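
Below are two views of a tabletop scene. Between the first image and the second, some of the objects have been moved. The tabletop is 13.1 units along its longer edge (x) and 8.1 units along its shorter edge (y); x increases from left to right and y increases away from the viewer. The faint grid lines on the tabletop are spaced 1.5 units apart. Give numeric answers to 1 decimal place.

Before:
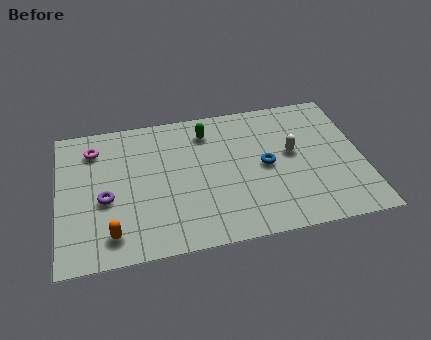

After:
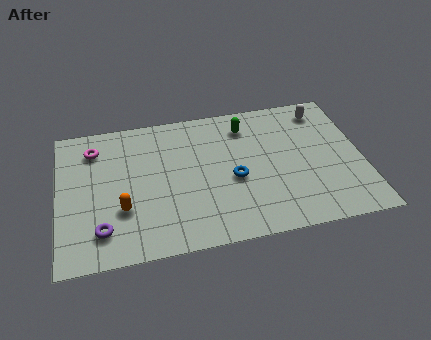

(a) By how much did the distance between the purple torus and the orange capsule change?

-0.7

The distance was about 2.0 in the first image and 1.3 in the second, so they moved 0.7 units closer together.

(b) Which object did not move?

the magenta torus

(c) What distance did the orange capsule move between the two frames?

1.4

The orange capsule was near (2.2, 1.4) before and (2.7, 2.7) after, so it travelled √(0.5² + 1.3²) ≈ 1.4 units.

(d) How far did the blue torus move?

1.5

The blue torus was near (8.9, 4.0) before and (7.5, 3.5) after, so it travelled √(1.4² + 0.5²) ≈ 1.5 units.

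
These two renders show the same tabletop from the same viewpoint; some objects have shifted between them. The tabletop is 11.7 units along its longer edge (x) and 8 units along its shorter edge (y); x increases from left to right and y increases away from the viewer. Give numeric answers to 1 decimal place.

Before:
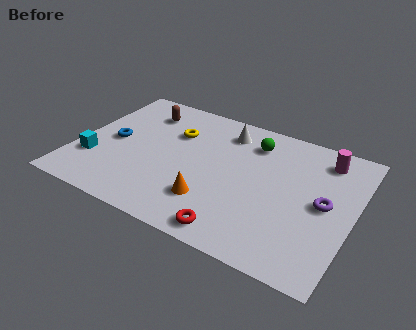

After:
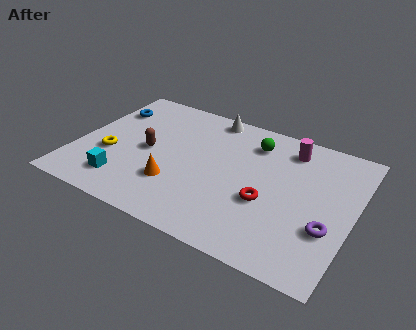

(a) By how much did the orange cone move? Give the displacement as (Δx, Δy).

(-1.6, 0.3)

From the two frames, the orange cone sits at roughly (6.0, 2.1) before and (4.4, 2.4) after.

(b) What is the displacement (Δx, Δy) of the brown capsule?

(0.6, -2.4)

From the two frames, the brown capsule sits at roughly (2.4, 6.3) before and (3.0, 3.9) after.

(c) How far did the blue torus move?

2.1

The blue torus moved from about (1.5, 3.9) to (0.9, 5.9), a distance of √(0.6² + 2.0²) ≈ 2.1.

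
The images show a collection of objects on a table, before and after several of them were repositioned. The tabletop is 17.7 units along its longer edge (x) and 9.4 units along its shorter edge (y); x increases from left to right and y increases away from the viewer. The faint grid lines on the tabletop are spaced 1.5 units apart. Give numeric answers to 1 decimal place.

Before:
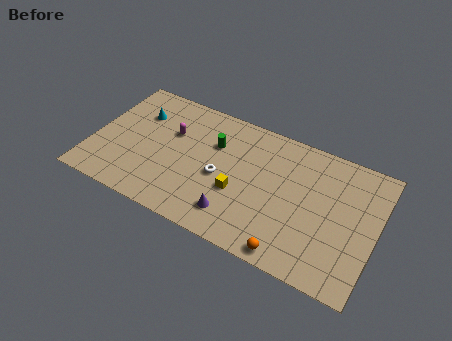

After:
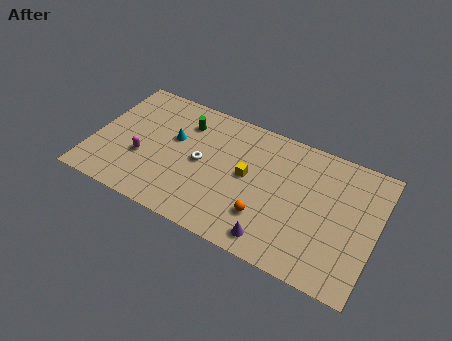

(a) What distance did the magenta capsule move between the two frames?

3.0

The magenta capsule moved from about (4.7, 6.1) to (3.2, 3.5), a distance of √(1.5² + 2.6²) ≈ 3.0.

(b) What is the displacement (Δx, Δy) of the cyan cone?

(2.4, -1.0)

The cyan cone was at about (2.5, 6.7) and moved to about (4.9, 5.7).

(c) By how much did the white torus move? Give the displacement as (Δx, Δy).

(-1.3, 0.5)

The white torus started near (8.1, 4.2) and ended near (6.8, 4.7).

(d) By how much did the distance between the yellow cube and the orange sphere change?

-1.7

They were about 4.5 units apart before and 2.8 after — 1.7 units closer together.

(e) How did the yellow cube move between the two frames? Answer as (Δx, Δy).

(0.4, 1.4)

From the two frames, the yellow cube sits at roughly (9.3, 3.6) before and (9.7, 5.0) after.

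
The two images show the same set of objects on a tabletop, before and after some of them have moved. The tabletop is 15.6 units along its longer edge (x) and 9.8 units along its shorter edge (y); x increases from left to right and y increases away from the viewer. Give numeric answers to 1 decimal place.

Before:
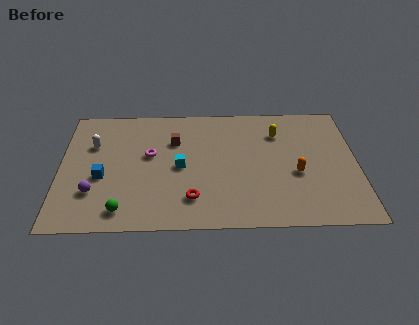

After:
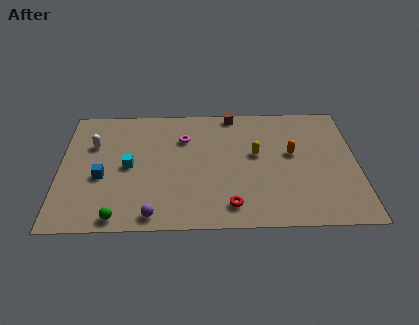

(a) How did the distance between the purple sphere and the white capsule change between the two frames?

+2.6

The distance was about 3.8 in the first image and 6.4 in the second, so they moved 2.6 units further apart.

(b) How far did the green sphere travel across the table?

0.5

The green sphere was near (3.3, 1.4) before and (3.1, 0.9) after, so it travelled √(0.2² + 0.5²) ≈ 0.5 units.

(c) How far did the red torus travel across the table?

2.1

The red torus moved from about (6.9, 2.2) to (8.9, 1.6), a distance of √(2.0² + 0.6²) ≈ 2.1.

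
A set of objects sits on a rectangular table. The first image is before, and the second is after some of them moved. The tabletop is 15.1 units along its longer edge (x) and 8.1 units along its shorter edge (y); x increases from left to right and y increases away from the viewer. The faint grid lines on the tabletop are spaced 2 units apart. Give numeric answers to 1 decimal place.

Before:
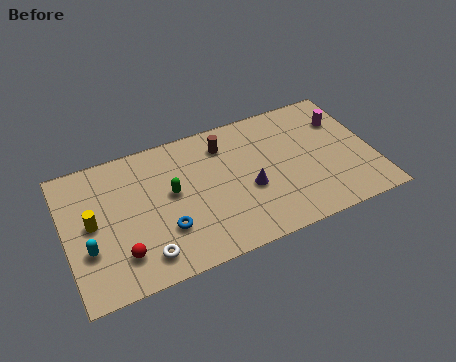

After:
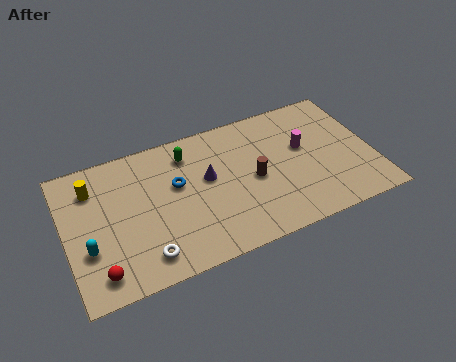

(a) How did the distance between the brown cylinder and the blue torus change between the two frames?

-1.2

Before: roughly 5.1 units apart; after: 3.9. That's 1.2 units closer together.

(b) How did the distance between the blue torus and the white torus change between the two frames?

+2.4

They were about 1.6 units apart before and 4.0 after — 2.4 units further apart.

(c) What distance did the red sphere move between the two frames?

1.3

From (2.5, 1.9) to (1.4, 1.3), the red sphere covered √(1.1² + 0.6²) ≈ 1.3 units.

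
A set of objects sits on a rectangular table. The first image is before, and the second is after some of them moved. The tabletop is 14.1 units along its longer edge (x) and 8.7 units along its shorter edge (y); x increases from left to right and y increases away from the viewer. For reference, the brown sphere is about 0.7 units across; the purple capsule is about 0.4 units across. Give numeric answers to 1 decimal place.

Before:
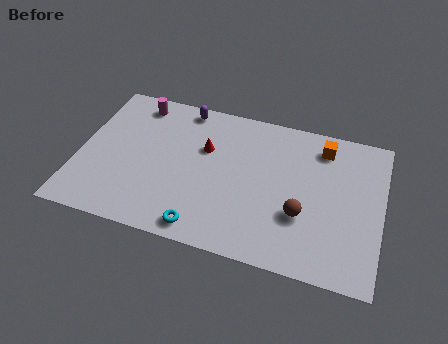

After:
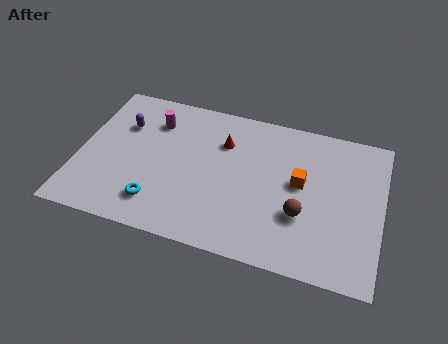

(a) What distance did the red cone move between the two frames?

1.0

From (5.8, 5.6) to (6.6, 6.2), the red cone covered √(0.8² + 0.6²) ≈ 1.0 units.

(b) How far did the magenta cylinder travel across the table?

1.3

The magenta cylinder was near (2.4, 7.5) before and (3.3, 6.6) after, so it travelled √(0.9² + 0.9²) ≈ 1.3 units.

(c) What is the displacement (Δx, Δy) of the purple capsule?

(-2.7, -1.8)

The purple capsule was at about (4.6, 7.8) and moved to about (1.9, 6.0).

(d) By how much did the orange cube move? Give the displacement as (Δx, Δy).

(-0.9, -2.4)

The orange cube was at about (11.2, 7.2) and moved to about (10.3, 4.8).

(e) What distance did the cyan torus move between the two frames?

2.3

The cyan torus moved from about (6.1, 1.0) to (3.9, 1.8), a distance of √(2.2² + 0.8²) ≈ 2.3.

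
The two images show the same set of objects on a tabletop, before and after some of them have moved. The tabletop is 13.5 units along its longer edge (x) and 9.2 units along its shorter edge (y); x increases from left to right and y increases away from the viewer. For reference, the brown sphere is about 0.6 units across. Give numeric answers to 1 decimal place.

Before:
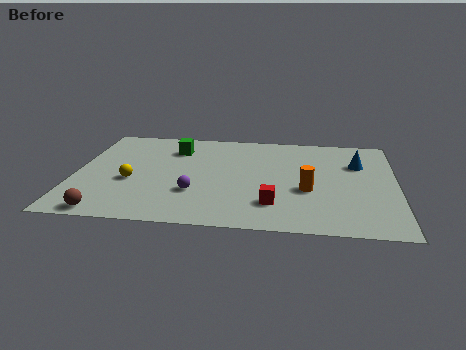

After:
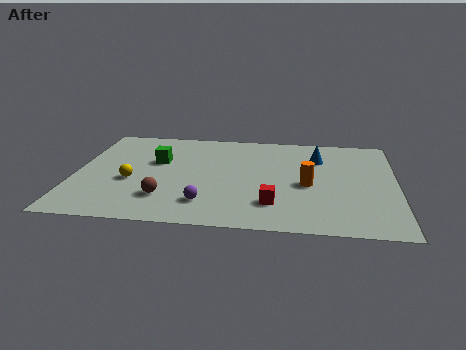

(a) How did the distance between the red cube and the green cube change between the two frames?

-0.3

Before: roughly 6.4 units apart; after: 6.1. That's 0.3 units closer together.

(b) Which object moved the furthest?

the brown sphere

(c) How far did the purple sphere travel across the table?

1.0

The purple sphere was near (5.1, 2.9) before and (5.6, 2.0) after, so it travelled √(0.5² + 0.9²) ≈ 1.0 units.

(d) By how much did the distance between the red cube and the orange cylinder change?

+0.4

The distance was about 2.0 in the first image and 2.4 in the second, so they moved 0.4 units further apart.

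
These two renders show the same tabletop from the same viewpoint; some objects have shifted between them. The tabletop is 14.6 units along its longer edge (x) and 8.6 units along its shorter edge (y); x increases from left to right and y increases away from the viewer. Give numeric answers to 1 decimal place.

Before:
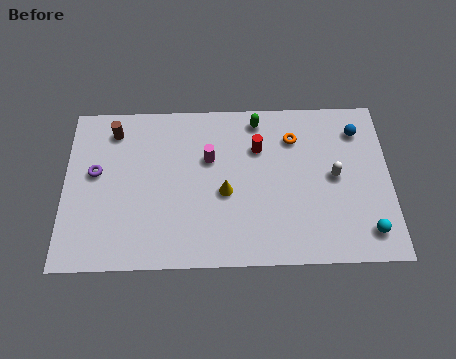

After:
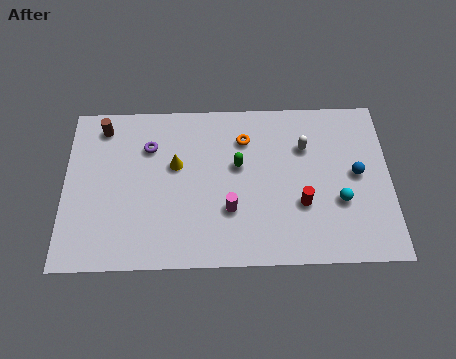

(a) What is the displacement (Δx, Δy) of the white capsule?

(-1.3, 1.6)

From the two frames, the white capsule sits at roughly (12.1, 4.4) before and (10.8, 6.0) after.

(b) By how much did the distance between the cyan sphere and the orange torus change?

-0.5

Before: roughly 5.9 units apart; after: 5.4. That's 0.5 units closer together.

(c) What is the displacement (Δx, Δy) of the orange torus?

(-2.2, 0.0)

From the two frames, the orange torus sits at roughly (10.3, 6.5) before and (8.1, 6.5) after.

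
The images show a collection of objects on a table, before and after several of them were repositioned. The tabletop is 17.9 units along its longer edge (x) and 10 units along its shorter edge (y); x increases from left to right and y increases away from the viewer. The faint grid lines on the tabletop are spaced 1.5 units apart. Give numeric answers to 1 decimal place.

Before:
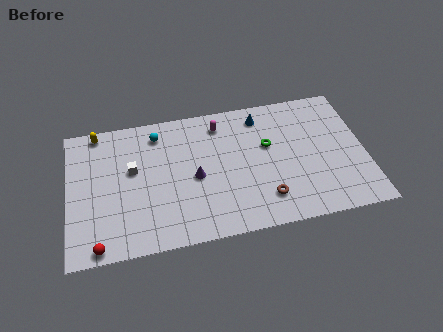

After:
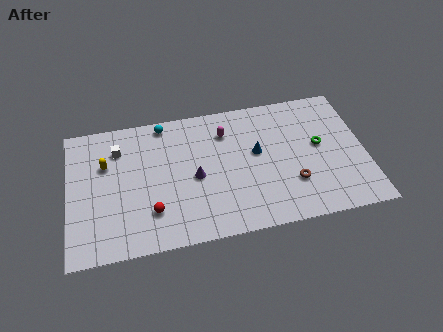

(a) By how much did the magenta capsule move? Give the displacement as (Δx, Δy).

(0.3, -0.7)

From the two frames, the magenta capsule sits at roughly (9.3, 8.3) before and (9.6, 7.6) after.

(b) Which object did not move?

the purple cone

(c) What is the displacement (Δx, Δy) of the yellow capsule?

(0.4, -2.5)

From the two frames, the yellow capsule sits at roughly (1.9, 9.1) before and (2.3, 6.6) after.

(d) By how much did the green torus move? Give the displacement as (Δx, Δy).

(3.1, -0.6)

The green torus was at about (12.1, 6.1) and moved to about (15.2, 5.5).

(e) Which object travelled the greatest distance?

the red sphere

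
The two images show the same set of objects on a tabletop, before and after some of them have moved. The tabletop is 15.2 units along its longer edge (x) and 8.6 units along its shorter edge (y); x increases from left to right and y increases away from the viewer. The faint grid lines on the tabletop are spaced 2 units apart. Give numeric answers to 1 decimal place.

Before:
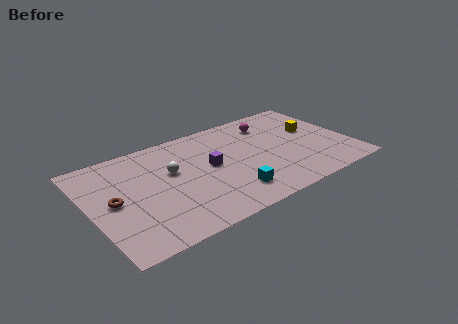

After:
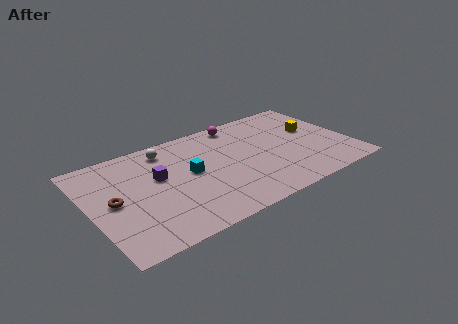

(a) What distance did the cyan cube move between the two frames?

3.4

The cyan cube was near (7.7, 1.8) before and (5.8, 4.6) after, so it travelled √(1.9² + 2.8²) ≈ 3.4 units.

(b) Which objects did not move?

the brown torus and the yellow cube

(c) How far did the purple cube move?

3.0

From (7.0, 4.6) to (4.0, 5.1), the purple cube covered √(3.0² + 0.5²) ≈ 3.0 units.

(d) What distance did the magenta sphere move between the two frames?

2.0

The magenta sphere was near (11.0, 6.8) before and (9.2, 7.6) after, so it travelled √(1.8² + 0.8²) ≈ 2.0 units.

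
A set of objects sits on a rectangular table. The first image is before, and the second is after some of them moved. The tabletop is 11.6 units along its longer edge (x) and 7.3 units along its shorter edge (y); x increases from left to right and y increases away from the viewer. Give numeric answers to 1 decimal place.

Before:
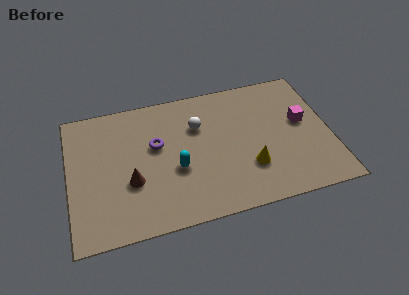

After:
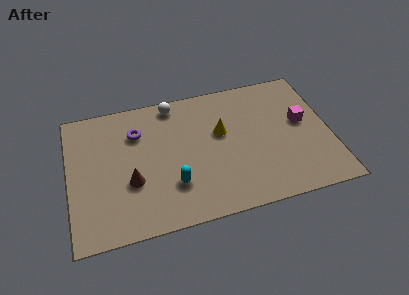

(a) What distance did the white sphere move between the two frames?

1.8

From (5.8, 5.0) to (4.8, 6.5), the white sphere covered √(1.0² + 1.5²) ≈ 1.8 units.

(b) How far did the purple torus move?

1.2

From (3.9, 4.4) to (3.1, 5.3), the purple torus covered √(0.8² + 0.9²) ≈ 1.2 units.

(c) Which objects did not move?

the magenta cube and the brown cone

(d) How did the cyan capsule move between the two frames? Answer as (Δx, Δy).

(-0.2, -0.8)

From the two frames, the cyan capsule sits at roughly (4.7, 2.9) before and (4.5, 2.1) after.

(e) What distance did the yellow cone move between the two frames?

2.5

The yellow cone was near (7.9, 2.2) before and (6.8, 4.4) after, so it travelled √(1.1² + 2.2²) ≈ 2.5 units.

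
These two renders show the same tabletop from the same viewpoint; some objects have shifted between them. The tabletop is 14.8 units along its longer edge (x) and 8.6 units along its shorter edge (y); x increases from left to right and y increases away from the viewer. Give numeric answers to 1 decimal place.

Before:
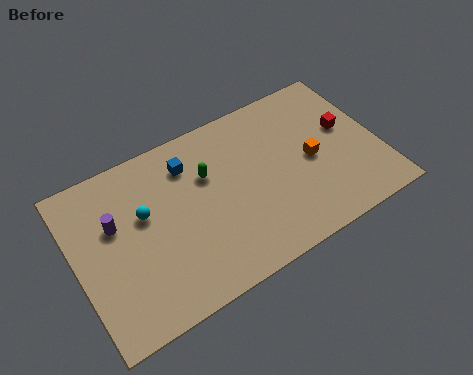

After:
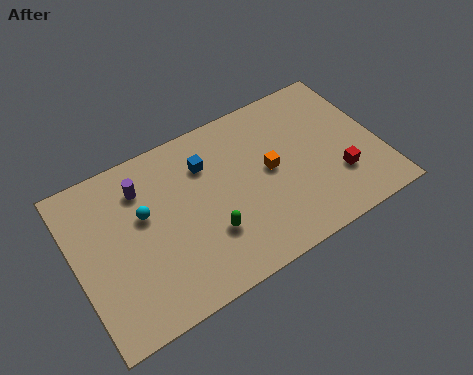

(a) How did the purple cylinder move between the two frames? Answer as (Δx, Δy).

(1.5, 1.2)

The purple cylinder was at about (2.0, 5.4) and moved to about (3.5, 6.6).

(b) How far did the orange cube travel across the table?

2.0

The orange cube moved from about (11.5, 4.1) to (9.5, 4.5), a distance of √(2.0² + 0.4²) ≈ 2.0.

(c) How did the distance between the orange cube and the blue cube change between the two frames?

-2.9

Before: roughly 6.3 units apart; after: 3.4. That's 2.9 units closer together.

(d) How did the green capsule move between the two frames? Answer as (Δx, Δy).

(-0.4, -3.0)

From the two frames, the green capsule sits at roughly (6.6, 5.7) before and (6.2, 2.7) after.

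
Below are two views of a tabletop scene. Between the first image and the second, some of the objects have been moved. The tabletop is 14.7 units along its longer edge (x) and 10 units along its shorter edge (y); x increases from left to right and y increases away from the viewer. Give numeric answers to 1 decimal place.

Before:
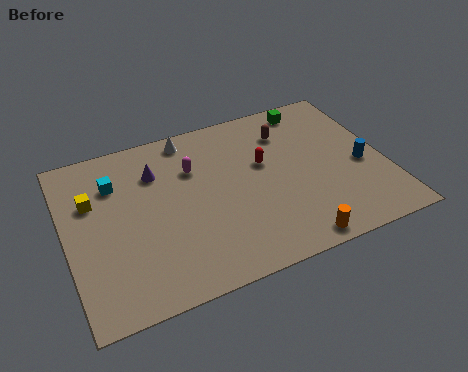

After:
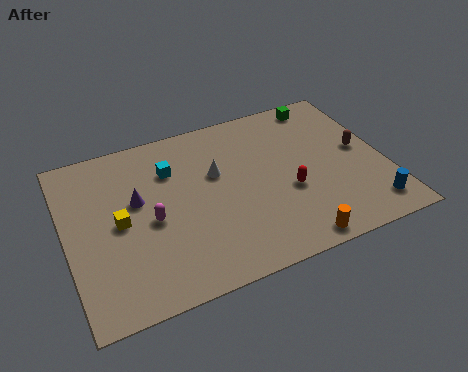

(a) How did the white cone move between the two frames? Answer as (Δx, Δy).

(1.0, -2.7)

The white cone was at about (6.0, 8.9) and moved to about (7.0, 6.2).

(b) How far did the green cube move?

0.6

From (11.8, 8.8) to (12.4, 8.9), the green cube covered √(0.6² + 0.1²) ≈ 0.6 units.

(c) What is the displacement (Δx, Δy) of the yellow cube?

(1.1, -1.7)

The yellow cube started near (1.3, 6.6) and ended near (2.4, 4.9).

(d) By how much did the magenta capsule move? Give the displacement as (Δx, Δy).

(-2.2, -2.4)

From the two frames, the magenta capsule sits at roughly (6.0, 6.9) before and (3.8, 4.5) after.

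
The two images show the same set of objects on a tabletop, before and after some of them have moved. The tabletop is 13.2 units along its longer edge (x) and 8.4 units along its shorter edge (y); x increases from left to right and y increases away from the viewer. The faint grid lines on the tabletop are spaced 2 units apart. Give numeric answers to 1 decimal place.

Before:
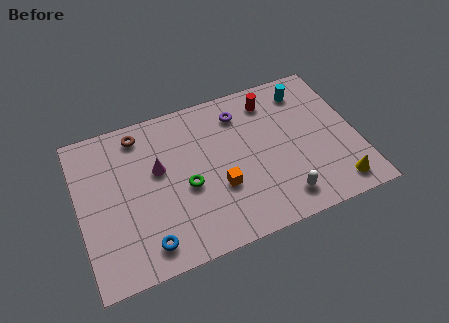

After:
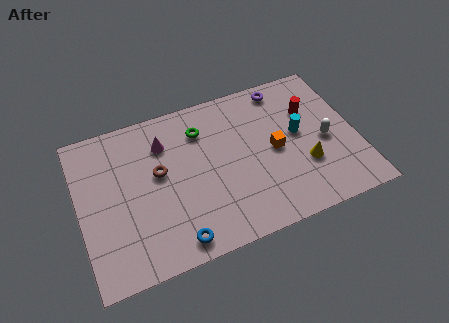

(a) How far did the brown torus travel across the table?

2.5

The brown torus moved from about (3.1, 7.2) to (3.8, 4.8), a distance of √(0.7² + 2.4²) ≈ 2.5.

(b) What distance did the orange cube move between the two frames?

3.0

The orange cube was near (6.5, 3.0) before and (9.3, 4.1) after, so it travelled √(2.8² + 1.1²) ≈ 3.0 units.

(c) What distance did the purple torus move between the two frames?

2.3

The purple torus was near (7.9, 6.7) before and (10.1, 7.4) after, so it travelled √(2.2² + 0.7²) ≈ 2.3 units.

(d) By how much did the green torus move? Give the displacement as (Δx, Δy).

(1.0, 2.8)

The green torus started near (5.0, 3.6) and ended near (6.0, 6.4).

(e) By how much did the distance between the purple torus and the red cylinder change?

+0.5

Before: roughly 1.5 units apart; after: 2.0. That's 0.5 units further apart.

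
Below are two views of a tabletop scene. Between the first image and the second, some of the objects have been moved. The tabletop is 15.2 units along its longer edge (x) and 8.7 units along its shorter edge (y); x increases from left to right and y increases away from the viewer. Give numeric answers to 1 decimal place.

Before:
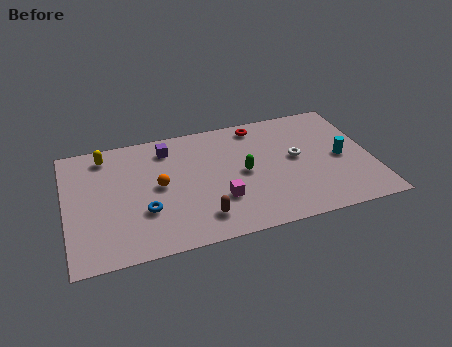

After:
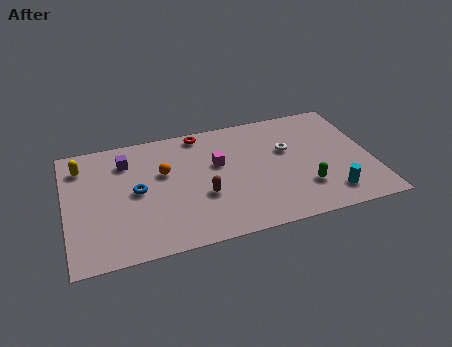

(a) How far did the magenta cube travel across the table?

2.6

The magenta cube moved from about (7.5, 2.7) to (7.6, 5.3), a distance of √(0.1² + 2.6²) ≈ 2.6.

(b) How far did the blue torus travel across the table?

1.5

From (3.8, 2.9) to (3.5, 4.4), the blue torus covered √(0.3² + 1.5²) ≈ 1.5 units.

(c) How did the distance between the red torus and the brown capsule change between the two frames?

-2.2

Before: roughly 6.8 units apart; after: 4.6. That's 2.2 units closer together.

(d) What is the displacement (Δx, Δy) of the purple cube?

(-2.1, -0.4)

From the two frames, the purple cube sits at roughly (5.2, 7.1) before and (3.1, 6.7) after.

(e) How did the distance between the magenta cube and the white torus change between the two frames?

-1.0

The distance was about 4.5 in the first image and 3.5 in the second, so they moved 1.0 units closer together.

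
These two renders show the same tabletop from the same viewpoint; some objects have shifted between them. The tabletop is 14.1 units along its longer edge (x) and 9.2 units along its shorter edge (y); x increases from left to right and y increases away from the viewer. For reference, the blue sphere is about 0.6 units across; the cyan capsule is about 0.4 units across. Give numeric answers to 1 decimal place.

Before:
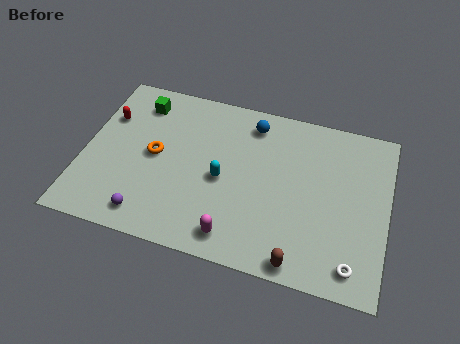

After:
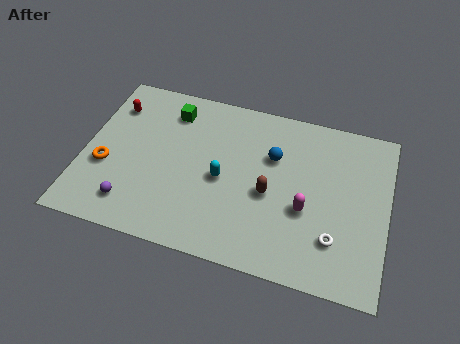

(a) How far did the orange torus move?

2.5

From (3.3, 4.7) to (1.1, 3.5), the orange torus covered √(2.2² + 1.2²) ≈ 2.5 units.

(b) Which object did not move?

the cyan capsule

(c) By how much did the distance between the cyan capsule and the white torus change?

-1.2

Before: roughly 6.8 units apart; after: 5.6. That's 1.2 units closer together.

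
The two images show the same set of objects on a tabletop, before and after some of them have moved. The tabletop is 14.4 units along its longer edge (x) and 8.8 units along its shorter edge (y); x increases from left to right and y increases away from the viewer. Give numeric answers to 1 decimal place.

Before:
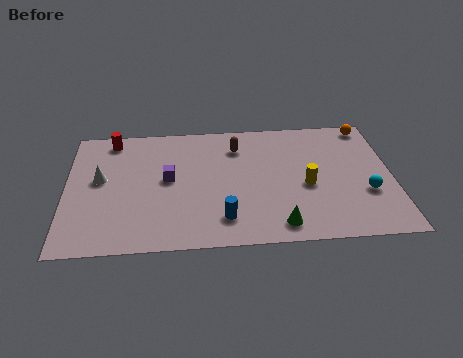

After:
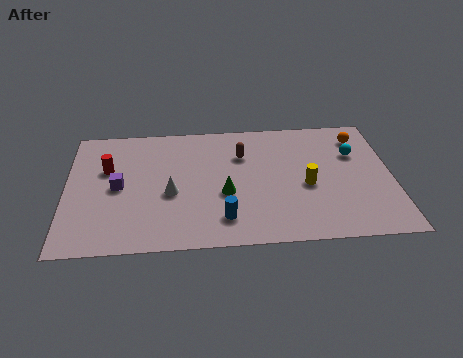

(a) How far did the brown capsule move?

0.6

The brown capsule moved from about (7.6, 6.8) to (7.8, 6.2), a distance of √(0.2² + 0.6²) ≈ 0.6.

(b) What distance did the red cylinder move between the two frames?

2.1

From (2.0, 7.7) to (1.8, 5.6), the red cylinder covered √(0.2² + 2.1²) ≈ 2.1 units.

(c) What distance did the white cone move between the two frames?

3.3

The white cone was near (1.5, 4.9) before and (4.6, 3.7) after, so it travelled √(3.1² + 1.2²) ≈ 3.3 units.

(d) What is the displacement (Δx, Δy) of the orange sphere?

(-0.4, -0.8)

From the two frames, the orange sphere sits at roughly (13.5, 7.9) before and (13.1, 7.1) after.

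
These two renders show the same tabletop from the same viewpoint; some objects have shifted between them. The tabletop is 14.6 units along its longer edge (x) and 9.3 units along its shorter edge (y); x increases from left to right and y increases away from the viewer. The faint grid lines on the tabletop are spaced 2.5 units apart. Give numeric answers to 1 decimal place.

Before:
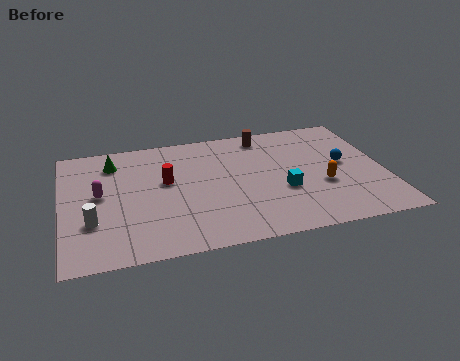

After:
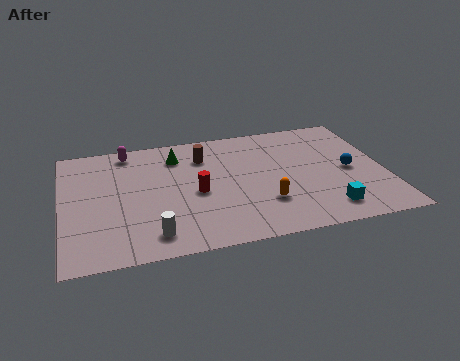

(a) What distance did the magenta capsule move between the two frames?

3.5

The magenta capsule was near (1.7, 5.0) before and (3.1, 8.2) after, so it travelled √(1.4² + 3.2²) ≈ 3.5 units.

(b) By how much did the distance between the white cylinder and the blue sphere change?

-2.1

They were about 11.7 units apart before and 9.6 after — 2.1 units closer together.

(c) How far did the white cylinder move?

3.0

The white cylinder was near (1.3, 3.0) before and (3.9, 1.5) after, so it travelled √(2.6² + 1.5²) ≈ 3.0 units.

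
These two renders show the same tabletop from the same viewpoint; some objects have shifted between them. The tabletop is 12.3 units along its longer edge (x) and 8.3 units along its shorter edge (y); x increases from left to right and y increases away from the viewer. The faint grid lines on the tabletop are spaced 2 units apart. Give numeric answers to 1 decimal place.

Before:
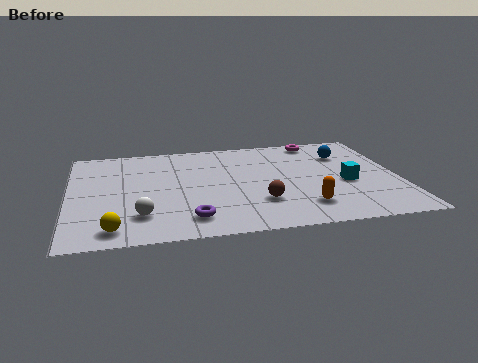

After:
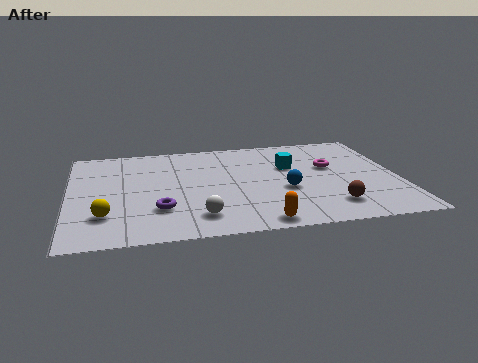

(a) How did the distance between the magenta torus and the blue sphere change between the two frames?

+0.8

The distance was about 1.7 in the first image and 2.5 in the second, so they moved 0.8 units further apart.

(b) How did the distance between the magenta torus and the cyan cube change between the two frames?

-2.5

Before: roughly 4.0 units apart; after: 1.5. That's 2.5 units closer together.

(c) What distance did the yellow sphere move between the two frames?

1.1

From (1.6, 1.1) to (1.3, 2.2), the yellow sphere covered √(0.3² + 1.1²) ≈ 1.1 units.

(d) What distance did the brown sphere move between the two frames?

2.7

The brown sphere was near (7.0, 2.4) before and (9.6, 1.7) after, so it travelled √(2.6² + 0.7²) ≈ 2.7 units.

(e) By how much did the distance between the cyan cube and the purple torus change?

-0.4

The distance was about 6.2 in the first image and 5.8 in the second, so they moved 0.4 units closer together.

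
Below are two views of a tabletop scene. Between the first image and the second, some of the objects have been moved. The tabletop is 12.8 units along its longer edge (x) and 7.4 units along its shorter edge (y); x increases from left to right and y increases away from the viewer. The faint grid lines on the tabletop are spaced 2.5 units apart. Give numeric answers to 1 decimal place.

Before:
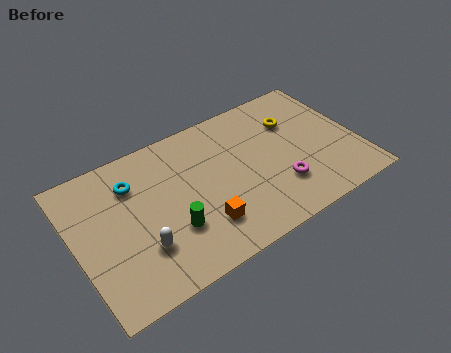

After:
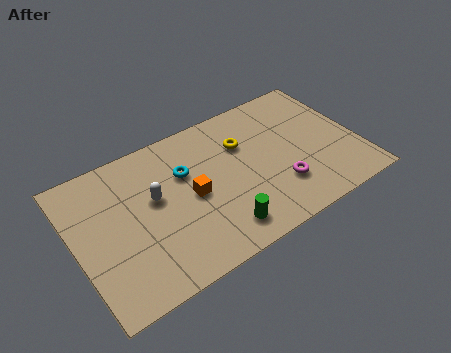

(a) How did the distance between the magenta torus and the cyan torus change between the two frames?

-2.3

The distance was about 7.1 in the first image and 4.8 in the second, so they moved 2.3 units closer together.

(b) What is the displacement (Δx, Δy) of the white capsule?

(0.9, 2.1)

The white capsule was at about (2.7, 2.2) and moved to about (3.6, 4.3).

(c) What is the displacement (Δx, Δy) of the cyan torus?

(2.3, -0.6)

The cyan torus was at about (2.8, 5.5) and moved to about (5.1, 4.9).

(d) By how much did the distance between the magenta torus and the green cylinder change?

-1.9

They were about 4.9 units apart before and 3.0 after — 1.9 units closer together.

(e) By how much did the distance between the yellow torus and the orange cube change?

-2.8

Before: roughly 5.8 units apart; after: 3.0. That's 2.8 units closer together.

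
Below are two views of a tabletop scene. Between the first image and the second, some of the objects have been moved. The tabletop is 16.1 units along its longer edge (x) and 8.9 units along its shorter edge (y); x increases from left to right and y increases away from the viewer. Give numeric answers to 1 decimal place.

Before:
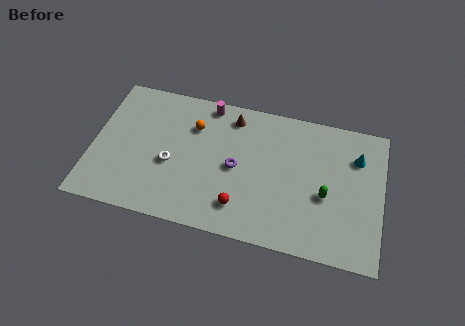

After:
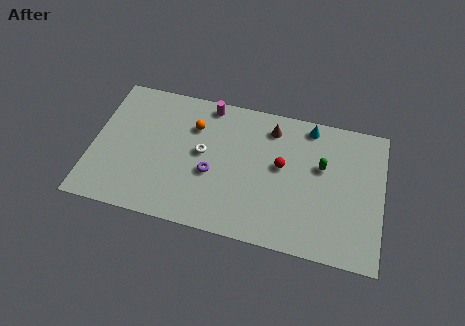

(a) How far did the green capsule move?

1.8

From (13.0, 3.7) to (12.7, 5.5), the green capsule covered √(0.3² + 1.8²) ≈ 1.8 units.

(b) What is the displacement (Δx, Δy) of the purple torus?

(-1.3, -0.7)

The purple torus was at about (8.0, 4.3) and moved to about (6.7, 3.6).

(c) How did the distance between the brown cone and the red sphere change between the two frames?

-3.3

The distance was about 5.7 in the first image and 2.4 in the second, so they moved 3.3 units closer together.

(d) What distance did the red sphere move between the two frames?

3.7

The red sphere was near (8.4, 1.9) before and (10.5, 5.0) after, so it travelled √(2.1² + 3.1²) ≈ 3.7 units.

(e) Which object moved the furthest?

the red sphere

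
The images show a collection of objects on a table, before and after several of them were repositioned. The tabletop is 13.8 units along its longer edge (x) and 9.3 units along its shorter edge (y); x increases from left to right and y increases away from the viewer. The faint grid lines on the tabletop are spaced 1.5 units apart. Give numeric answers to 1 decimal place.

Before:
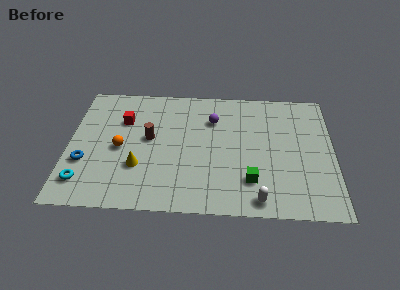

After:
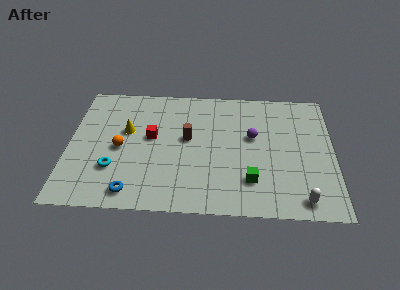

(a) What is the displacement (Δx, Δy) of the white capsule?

(2.2, 0.1)

The white capsule started near (9.9, 1.0) and ended near (12.1, 1.1).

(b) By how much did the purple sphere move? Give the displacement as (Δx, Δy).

(2.1, -1.2)

From the two frames, the purple sphere sits at roughly (7.5, 6.7) before and (9.6, 5.5) after.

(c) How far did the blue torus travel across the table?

3.2

The blue torus moved from about (0.9, 3.2) to (3.4, 1.2), a distance of √(2.5² + 2.0²) ≈ 3.2.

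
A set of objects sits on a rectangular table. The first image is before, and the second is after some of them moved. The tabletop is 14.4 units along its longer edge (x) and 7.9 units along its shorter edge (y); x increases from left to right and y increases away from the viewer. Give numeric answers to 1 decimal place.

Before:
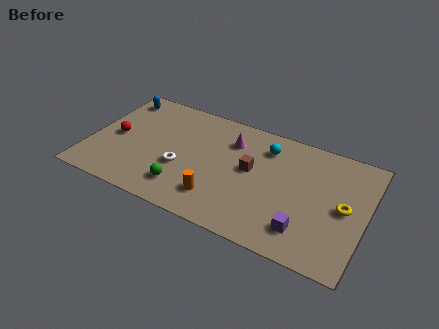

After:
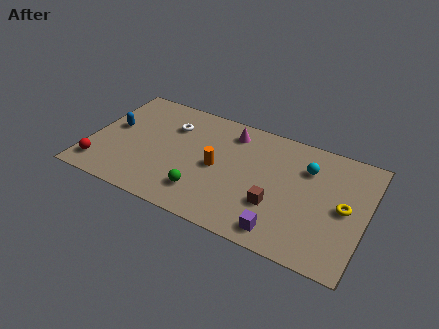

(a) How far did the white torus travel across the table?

2.8

From (4.9, 3.0) to (4.0, 5.7), the white torus covered √(0.9² + 2.7²) ≈ 2.8 units.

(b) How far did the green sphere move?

1.0

The green sphere was near (5.2, 1.7) before and (6.2, 1.8) after, so it travelled √(1.0² + 0.1²) ≈ 1.0 units.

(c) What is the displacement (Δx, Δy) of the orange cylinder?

(-0.3, 2.0)

The orange cylinder started near (7.0, 1.8) and ended near (6.7, 3.8).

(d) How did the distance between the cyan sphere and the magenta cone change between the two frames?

+2.4

They were about 1.8 units apart before and 4.2 after — 2.4 units further apart.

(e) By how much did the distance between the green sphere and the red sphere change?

+1.0

They were about 4.4 units apart before and 5.4 after — 1.0 units further apart.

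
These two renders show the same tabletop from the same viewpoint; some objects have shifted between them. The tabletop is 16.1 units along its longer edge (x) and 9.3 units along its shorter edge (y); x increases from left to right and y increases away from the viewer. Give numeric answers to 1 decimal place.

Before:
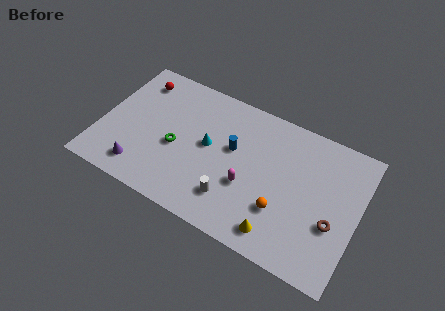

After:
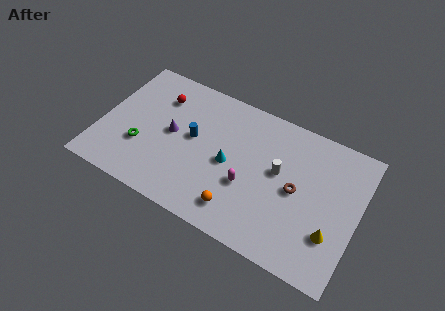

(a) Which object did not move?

the magenta capsule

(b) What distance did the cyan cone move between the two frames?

1.5

The cyan cone was near (6.7, 5.0) before and (8.1, 4.4) after, so it travelled √(1.4² + 0.6²) ≈ 1.5 units.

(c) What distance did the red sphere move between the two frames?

1.6

The red sphere moved from about (1.8, 7.6) to (3.3, 7.0), a distance of √(1.5² + 0.6²) ≈ 1.6.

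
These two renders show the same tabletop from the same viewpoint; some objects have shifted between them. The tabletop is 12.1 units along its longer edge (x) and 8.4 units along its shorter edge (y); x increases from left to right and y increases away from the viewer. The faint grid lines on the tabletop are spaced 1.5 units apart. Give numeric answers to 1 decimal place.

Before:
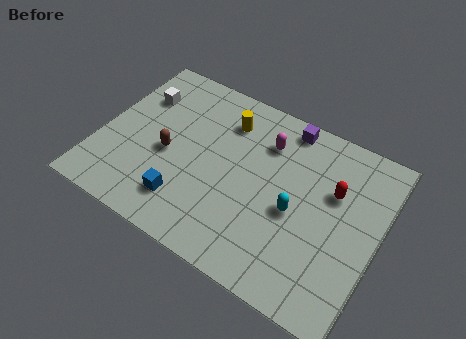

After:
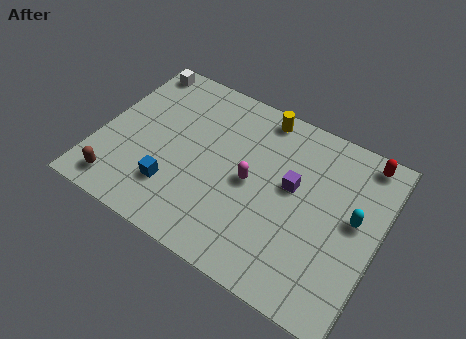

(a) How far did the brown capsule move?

3.0

The brown capsule was near (3.0, 3.7) before and (1.3, 1.2) after, so it travelled √(1.7² + 2.5²) ≈ 3.0 units.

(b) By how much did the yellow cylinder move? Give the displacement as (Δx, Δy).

(1.4, 1.0)

The yellow cylinder started near (5.1, 6.5) and ended near (6.5, 7.5).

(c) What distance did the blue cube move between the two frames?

0.7

The blue cube was near (4.1, 1.8) before and (3.5, 2.2) after, so it travelled √(0.6² + 0.4²) ≈ 0.7 units.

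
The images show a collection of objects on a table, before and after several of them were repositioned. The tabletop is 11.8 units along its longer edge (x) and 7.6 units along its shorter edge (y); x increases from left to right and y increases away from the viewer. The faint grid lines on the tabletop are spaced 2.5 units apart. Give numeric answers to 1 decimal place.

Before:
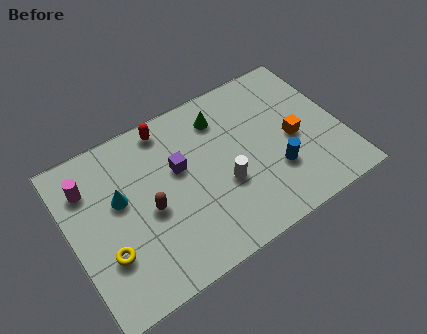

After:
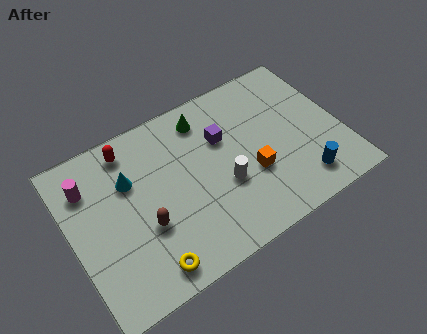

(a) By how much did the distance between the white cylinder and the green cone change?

+0.3

They were about 3.1 units apart before and 3.4 after — 0.3 units further apart.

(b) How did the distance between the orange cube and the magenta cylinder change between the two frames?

-1.7

Before: roughly 9.0 units apart; after: 7.3. That's 1.7 units closer together.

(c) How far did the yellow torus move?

2.1

From (1.3, 2.4) to (2.8, 1.0), the yellow torus covered √(1.5² + 1.4²) ≈ 2.1 units.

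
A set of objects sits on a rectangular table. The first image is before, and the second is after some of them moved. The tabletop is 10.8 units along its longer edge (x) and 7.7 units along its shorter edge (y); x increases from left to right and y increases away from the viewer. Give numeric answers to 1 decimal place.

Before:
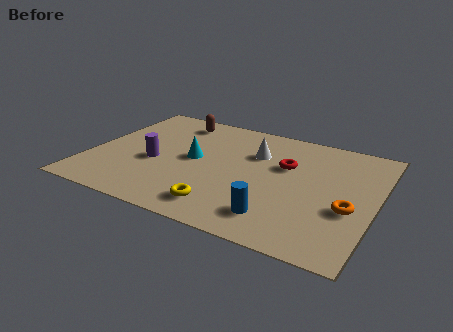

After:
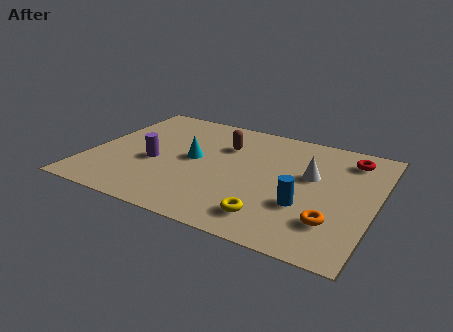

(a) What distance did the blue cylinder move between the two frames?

1.4

The blue cylinder was near (7.4, 1.5) before and (8.3, 2.6) after, so it travelled √(0.9² + 1.1²) ≈ 1.4 units.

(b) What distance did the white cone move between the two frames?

2.3

The white cone was near (6.1, 5.3) before and (8.3, 4.6) after, so it travelled √(2.2² + 0.7²) ≈ 2.3 units.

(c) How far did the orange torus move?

1.1

From (9.9, 3.0) to (9.4, 2.0), the orange torus covered √(0.5² + 1.0²) ≈ 1.1 units.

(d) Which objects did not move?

the cyan cone and the purple cylinder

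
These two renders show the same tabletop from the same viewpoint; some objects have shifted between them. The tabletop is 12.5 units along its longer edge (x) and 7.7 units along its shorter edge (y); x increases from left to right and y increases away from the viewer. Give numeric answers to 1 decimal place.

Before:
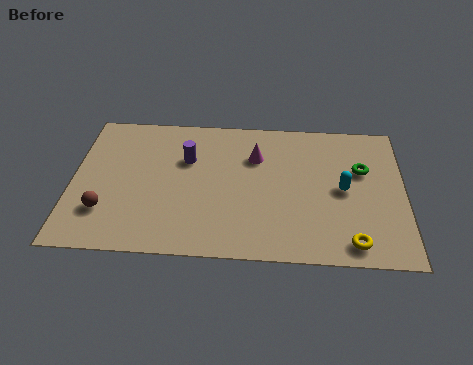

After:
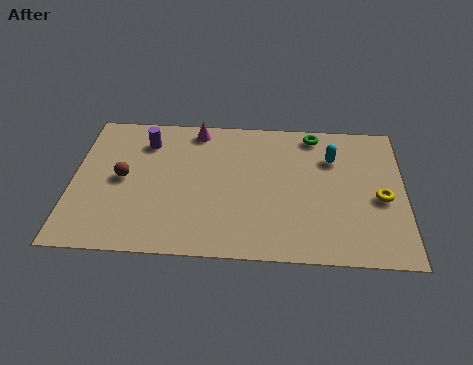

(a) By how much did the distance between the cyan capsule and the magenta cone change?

+1.7

Before: roughly 3.7 units apart; after: 5.4. That's 1.7 units further apart.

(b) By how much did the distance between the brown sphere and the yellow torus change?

+0.4

Before: roughly 9.3 units apart; after: 9.7. That's 0.4 units further apart.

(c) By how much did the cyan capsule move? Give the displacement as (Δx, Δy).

(-0.4, 1.7)

The cyan capsule started near (10.2, 3.8) and ended near (9.8, 5.5).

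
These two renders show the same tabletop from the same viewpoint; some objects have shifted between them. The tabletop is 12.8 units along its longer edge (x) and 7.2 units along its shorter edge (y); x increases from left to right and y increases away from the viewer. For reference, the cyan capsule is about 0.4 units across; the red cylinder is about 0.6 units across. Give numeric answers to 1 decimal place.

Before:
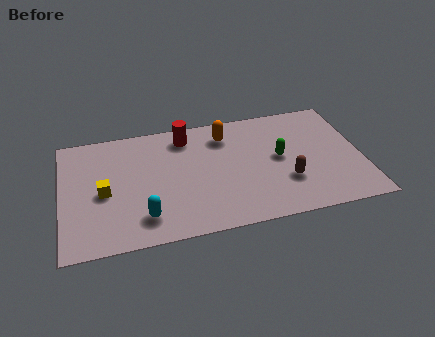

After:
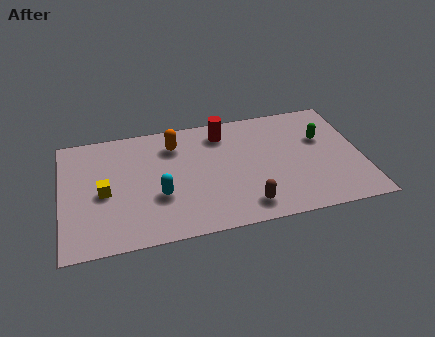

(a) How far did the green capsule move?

2.1

The green capsule was near (9.3, 3.8) before and (11.2, 4.6) after, so it travelled √(1.9² + 0.8²) ≈ 2.1 units.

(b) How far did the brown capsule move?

2.1

The brown capsule was near (9.5, 2.3) before and (7.7, 1.2) after, so it travelled √(1.8² + 1.1²) ≈ 2.1 units.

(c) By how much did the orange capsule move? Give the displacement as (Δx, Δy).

(-2.2, -0.1)

From the two frames, the orange capsule sits at roughly (7.1, 5.7) before and (4.9, 5.6) after.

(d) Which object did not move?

the yellow cube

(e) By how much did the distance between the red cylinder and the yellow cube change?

+1.3

The distance was about 4.5 in the first image and 5.8 in the second, so they moved 1.3 units further apart.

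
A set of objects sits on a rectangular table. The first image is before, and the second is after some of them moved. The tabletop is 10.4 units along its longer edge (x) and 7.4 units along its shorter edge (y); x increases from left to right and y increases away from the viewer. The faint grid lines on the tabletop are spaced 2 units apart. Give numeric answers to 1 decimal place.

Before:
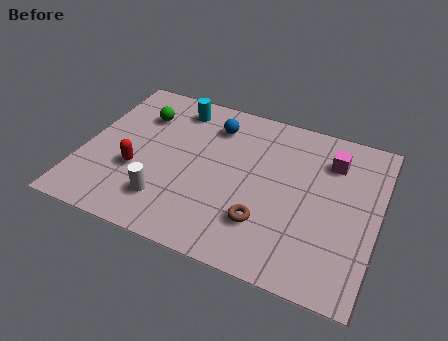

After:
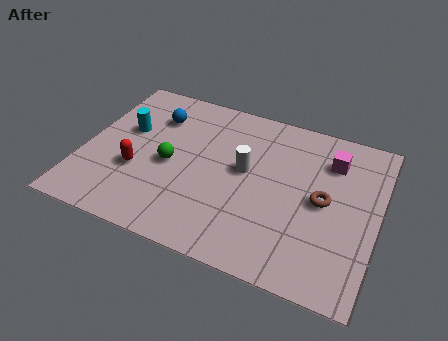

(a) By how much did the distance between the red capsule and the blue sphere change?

-1.1

The distance was about 3.9 in the first image and 2.8 in the second, so they moved 1.1 units closer together.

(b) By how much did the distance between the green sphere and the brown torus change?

-0.5

Before: roughly 5.9 units apart; after: 5.4. That's 0.5 units closer together.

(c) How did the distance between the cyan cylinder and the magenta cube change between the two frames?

+1.7

They were about 5.6 units apart before and 7.3 after — 1.7 units further apart.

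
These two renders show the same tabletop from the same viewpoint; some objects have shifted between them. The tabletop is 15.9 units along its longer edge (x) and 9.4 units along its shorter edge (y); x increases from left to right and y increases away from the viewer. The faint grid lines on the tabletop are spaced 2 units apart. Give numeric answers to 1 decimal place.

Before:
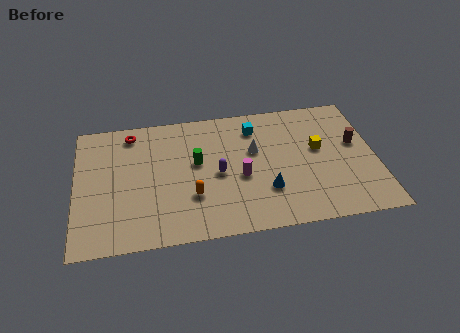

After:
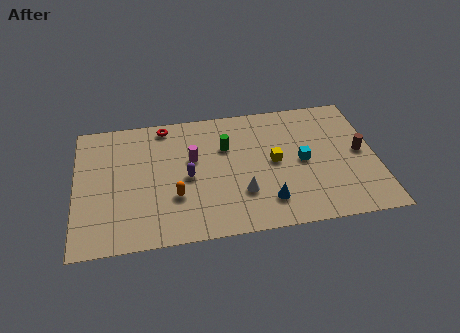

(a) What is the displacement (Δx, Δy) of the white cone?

(-0.8, -3.0)

The white cone started near (9.5, 5.8) and ended near (8.7, 2.8).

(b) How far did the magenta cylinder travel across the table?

3.0

The magenta cylinder was near (8.7, 4.0) before and (6.2, 5.7) after, so it travelled √(2.5² + 1.7²) ≈ 3.0 units.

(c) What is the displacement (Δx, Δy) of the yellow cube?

(-2.4, -0.6)

The yellow cube was at about (12.9, 5.4) and moved to about (10.5, 4.8).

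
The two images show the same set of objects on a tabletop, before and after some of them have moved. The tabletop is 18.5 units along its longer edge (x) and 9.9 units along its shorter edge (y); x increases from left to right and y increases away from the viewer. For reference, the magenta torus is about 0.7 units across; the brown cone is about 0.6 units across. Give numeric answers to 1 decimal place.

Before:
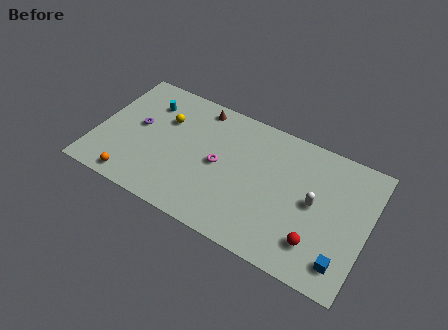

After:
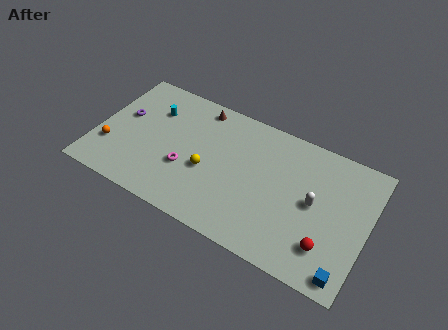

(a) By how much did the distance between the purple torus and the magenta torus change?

-0.5

The distance was about 5.7 in the first image and 5.2 in the second, so they moved 0.5 units closer together.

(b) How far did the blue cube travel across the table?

0.8

The blue cube moved from about (17.2, 1.8) to (17.5, 1.1), a distance of √(0.3² + 0.7²) ≈ 0.8.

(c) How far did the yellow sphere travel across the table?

4.2

The yellow sphere moved from about (4.4, 6.7) to (7.7, 4.1), a distance of √(3.3² + 2.6²) ≈ 4.2.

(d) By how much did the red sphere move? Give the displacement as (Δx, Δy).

(0.7, 0.1)

The red sphere was at about (15.4, 2.3) and moved to about (16.1, 2.4).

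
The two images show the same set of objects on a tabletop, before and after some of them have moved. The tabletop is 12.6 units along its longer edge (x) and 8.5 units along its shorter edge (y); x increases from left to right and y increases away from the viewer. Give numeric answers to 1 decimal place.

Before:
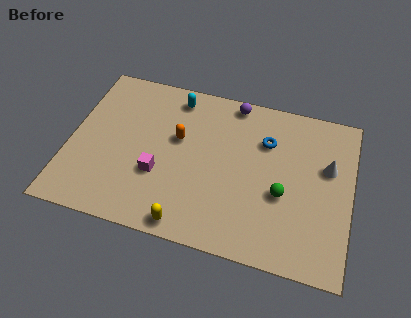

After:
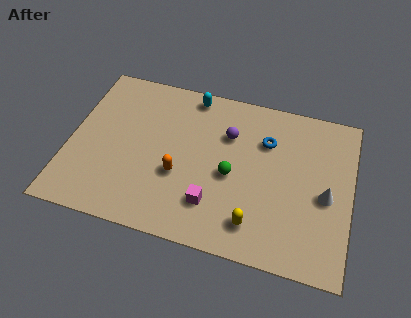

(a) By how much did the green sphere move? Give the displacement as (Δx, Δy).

(-2.3, 0.4)

The green sphere was at about (9.6, 3.4) and moved to about (7.3, 3.8).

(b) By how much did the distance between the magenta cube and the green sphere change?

-3.7

The distance was about 5.5 in the first image and 1.8 in the second, so they moved 3.7 units closer together.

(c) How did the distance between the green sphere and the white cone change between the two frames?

+1.5

Before: roughly 2.7 units apart; after: 4.2. That's 1.5 units further apart.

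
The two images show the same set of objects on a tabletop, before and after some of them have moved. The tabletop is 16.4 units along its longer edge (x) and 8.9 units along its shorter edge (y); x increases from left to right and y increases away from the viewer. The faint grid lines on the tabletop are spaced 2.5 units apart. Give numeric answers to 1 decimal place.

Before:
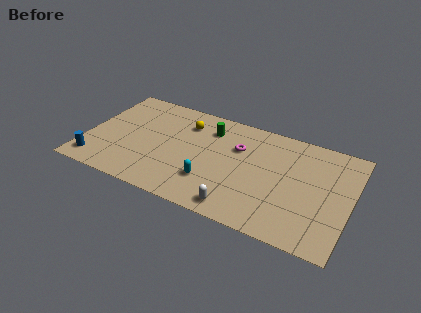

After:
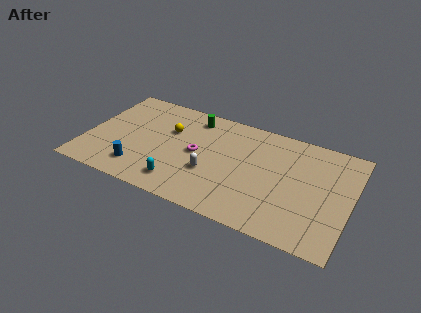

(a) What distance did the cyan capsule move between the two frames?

2.0

The cyan capsule moved from about (8.0, 2.5) to (6.2, 1.6), a distance of √(1.8² + 0.9²) ≈ 2.0.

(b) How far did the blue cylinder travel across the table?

2.7

From (0.9, 1.4) to (3.6, 1.8), the blue cylinder covered √(2.7² + 0.4²) ≈ 2.7 units.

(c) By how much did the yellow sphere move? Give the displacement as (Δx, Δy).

(-0.9, -1.0)

The yellow sphere was at about (5.9, 6.8) and moved to about (5.0, 5.8).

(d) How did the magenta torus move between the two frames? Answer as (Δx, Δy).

(-2.4, -1.5)

The magenta torus started near (9.3, 6.0) and ended near (6.9, 4.5).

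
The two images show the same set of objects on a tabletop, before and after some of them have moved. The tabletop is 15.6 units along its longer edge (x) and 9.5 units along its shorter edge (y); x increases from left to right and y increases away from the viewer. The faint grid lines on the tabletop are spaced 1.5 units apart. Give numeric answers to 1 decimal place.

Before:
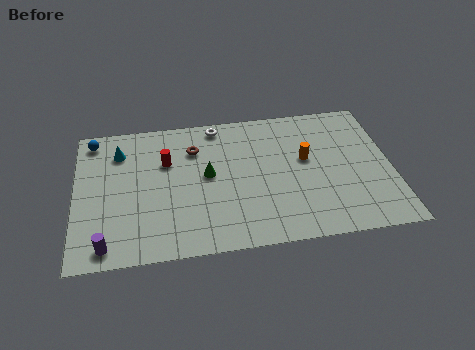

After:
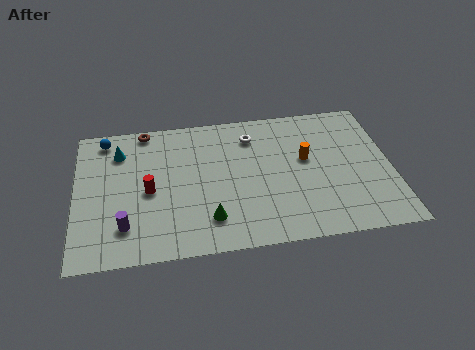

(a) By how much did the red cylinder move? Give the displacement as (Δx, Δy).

(-0.9, -1.9)

The red cylinder started near (4.5, 6.3) and ended near (3.6, 4.4).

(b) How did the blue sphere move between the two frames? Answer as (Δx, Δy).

(0.6, 0.0)

The blue sphere started near (0.9, 8.3) and ended near (1.5, 8.3).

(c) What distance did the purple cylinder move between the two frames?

1.4

The purple cylinder was near (1.5, 1.1) before and (2.4, 2.2) after, so it travelled √(0.9² + 1.1²) ≈ 1.4 units.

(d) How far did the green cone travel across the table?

3.0

The green cone moved from about (6.5, 5.1) to (6.5, 2.1), a distance of √(0.0² + 3.0²) ≈ 3.0.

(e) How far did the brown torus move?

2.9

The brown torus moved from about (5.9, 7.0) to (3.5, 8.7), a distance of √(2.4² + 1.7²) ≈ 2.9.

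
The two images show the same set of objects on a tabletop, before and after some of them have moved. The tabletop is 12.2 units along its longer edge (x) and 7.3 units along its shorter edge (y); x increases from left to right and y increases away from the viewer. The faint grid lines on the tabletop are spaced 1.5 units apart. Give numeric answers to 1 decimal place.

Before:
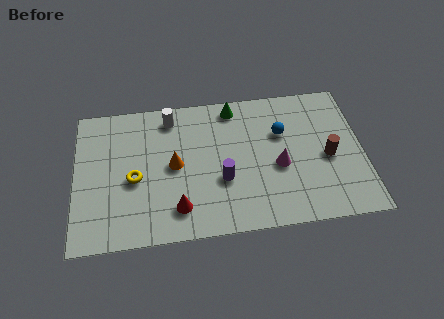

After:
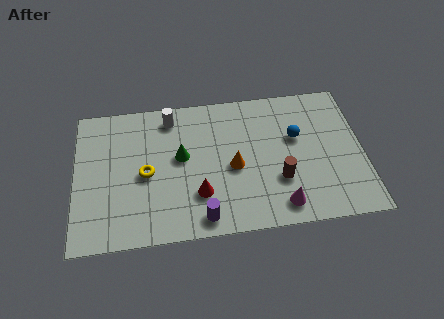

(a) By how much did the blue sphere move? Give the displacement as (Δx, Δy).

(0.6, -0.3)

The blue sphere was at about (8.8, 4.8) and moved to about (9.4, 4.5).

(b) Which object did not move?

the white cylinder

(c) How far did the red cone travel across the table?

1.1

The red cone moved from about (4.3, 1.5) to (5.2, 2.1), a distance of √(0.9² + 0.6²) ≈ 1.1.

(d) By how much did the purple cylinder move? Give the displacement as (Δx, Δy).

(-0.9, -1.8)

From the two frames, the purple cylinder sits at roughly (6.2, 2.7) before and (5.3, 0.9) after.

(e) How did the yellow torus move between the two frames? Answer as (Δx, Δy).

(0.5, 0.2)

From the two frames, the yellow torus sits at roughly (2.5, 3.2) before and (3.0, 3.4) after.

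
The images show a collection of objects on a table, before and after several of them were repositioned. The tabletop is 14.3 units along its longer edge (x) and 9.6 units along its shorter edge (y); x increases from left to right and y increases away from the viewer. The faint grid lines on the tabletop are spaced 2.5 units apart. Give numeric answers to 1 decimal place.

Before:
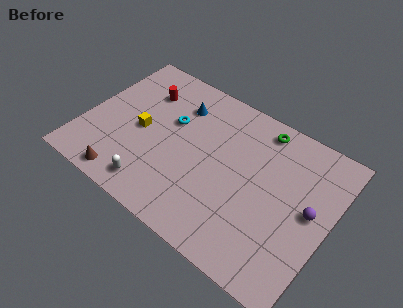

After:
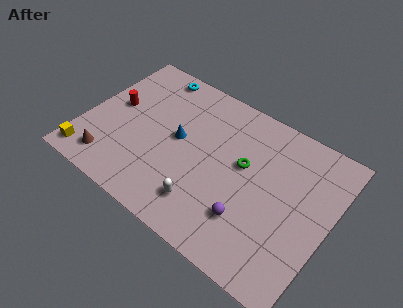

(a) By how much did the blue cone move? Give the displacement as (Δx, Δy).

(0.4, -2.2)

The blue cone started near (5.0, 7.3) and ended near (5.4, 5.1).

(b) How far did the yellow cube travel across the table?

4.1

From (3.3, 4.5) to (0.8, 1.2), the yellow cube covered √(2.5² + 3.3²) ≈ 4.1 units.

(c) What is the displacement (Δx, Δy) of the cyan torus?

(-1.7, 2.6)

From the two frames, the cyan torus sits at roughly (4.8, 6.0) before and (3.1, 8.6) after.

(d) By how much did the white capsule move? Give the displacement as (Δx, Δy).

(2.9, 0.6)

From the two frames, the white capsule sits at roughly (4.7, 1.4) before and (7.6, 2.0) after.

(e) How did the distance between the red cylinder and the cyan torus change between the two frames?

+1.5

The distance was about 2.2 in the first image and 3.7 in the second, so they moved 1.5 units further apart.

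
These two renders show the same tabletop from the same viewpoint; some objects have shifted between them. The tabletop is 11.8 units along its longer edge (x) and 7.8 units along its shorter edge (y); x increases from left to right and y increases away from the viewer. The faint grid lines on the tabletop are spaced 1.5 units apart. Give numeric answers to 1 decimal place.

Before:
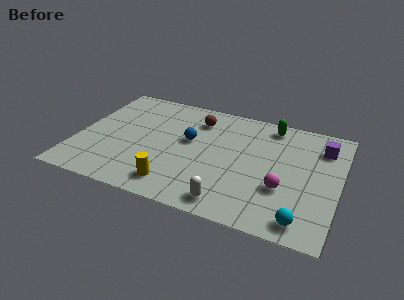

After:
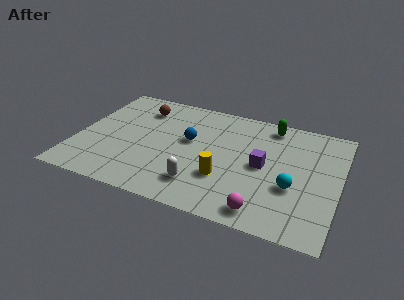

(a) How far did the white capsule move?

1.6

From (7.2, 1.0) to (5.8, 1.7), the white capsule covered √(1.4² + 0.7²) ≈ 1.6 units.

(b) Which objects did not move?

the blue sphere and the green capsule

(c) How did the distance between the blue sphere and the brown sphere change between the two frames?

+1.3

They were about 1.6 units apart before and 2.9 after — 1.3 units further apart.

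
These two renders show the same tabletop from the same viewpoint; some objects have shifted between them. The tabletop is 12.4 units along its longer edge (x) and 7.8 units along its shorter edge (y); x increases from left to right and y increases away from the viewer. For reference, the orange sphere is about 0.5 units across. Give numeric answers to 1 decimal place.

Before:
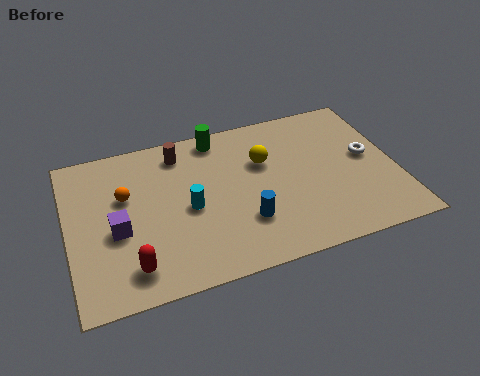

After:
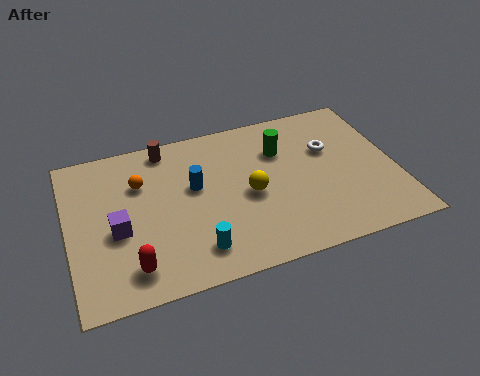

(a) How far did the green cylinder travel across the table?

2.7

The green cylinder was near (5.9, 6.9) before and (8.2, 5.5) after, so it travelled √(2.3² + 1.4²) ≈ 2.7 units.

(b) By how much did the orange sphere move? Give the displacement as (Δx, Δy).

(0.6, 0.5)

The orange sphere started near (2.2, 4.9) and ended near (2.8, 5.4).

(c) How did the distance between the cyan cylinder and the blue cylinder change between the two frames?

+0.7

The distance was about 2.4 in the first image and 3.1 in the second, so they moved 0.7 units further apart.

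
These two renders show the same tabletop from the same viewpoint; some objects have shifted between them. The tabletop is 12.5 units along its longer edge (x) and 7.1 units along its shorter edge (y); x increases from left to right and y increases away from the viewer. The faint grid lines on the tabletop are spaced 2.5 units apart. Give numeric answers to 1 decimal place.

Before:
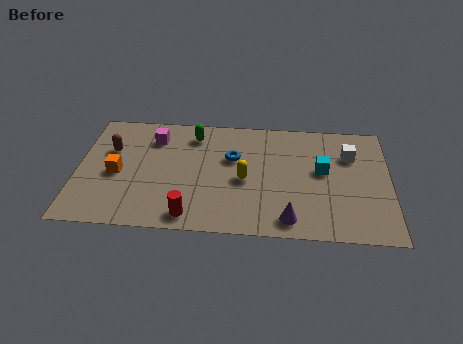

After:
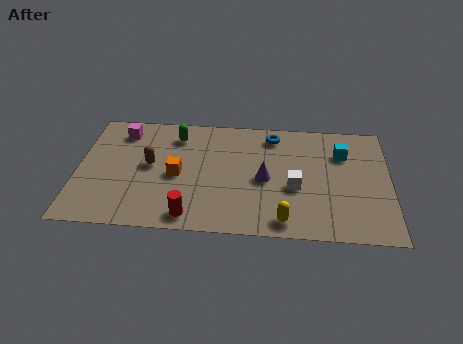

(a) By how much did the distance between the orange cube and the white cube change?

-4.8

They were about 9.5 units apart before and 4.7 after — 4.8 units closer together.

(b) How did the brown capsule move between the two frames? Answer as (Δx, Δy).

(1.6, -0.8)

The brown capsule was at about (1.3, 4.6) and moved to about (2.9, 3.8).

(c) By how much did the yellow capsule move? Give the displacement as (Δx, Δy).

(1.6, -2.3)

The yellow capsule was at about (6.7, 3.2) and moved to about (8.3, 0.9).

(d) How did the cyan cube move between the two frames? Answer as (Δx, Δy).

(0.8, 1.1)

The cyan cube was at about (9.8, 4.0) and moved to about (10.6, 5.1).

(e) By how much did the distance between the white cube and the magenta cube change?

-0.3

Before: roughly 7.9 units apart; after: 7.6. That's 0.3 units closer together.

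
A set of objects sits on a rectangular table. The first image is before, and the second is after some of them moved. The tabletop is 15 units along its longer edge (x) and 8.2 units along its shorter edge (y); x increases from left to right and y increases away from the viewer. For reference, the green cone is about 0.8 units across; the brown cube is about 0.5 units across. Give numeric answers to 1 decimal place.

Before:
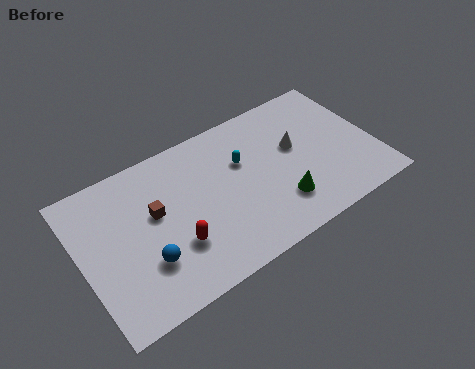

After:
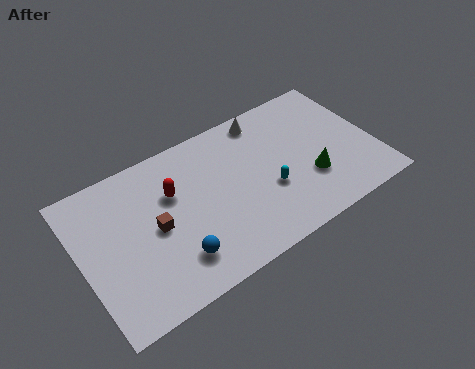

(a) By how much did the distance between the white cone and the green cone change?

+1.8

They were about 3.0 units apart before and 4.8 after — 1.8 units further apart.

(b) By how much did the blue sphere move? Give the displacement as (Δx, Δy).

(1.4, -0.6)

The blue sphere was at about (3.0, 2.5) and moved to about (4.4, 1.9).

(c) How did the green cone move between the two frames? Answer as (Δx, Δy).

(1.7, 0.6)

From the two frames, the green cone sits at roughly (9.8, 2.1) before and (11.5, 2.7) after.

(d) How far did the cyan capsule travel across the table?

2.4

From (8.4, 5.3) to (9.4, 3.1), the cyan capsule covered √(1.0² + 2.2²) ≈ 2.4 units.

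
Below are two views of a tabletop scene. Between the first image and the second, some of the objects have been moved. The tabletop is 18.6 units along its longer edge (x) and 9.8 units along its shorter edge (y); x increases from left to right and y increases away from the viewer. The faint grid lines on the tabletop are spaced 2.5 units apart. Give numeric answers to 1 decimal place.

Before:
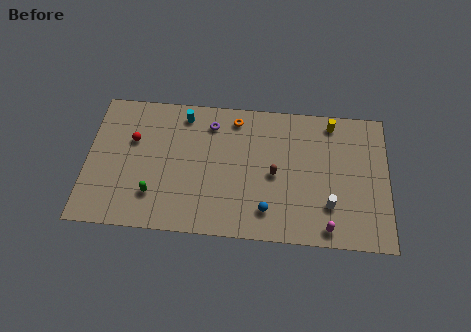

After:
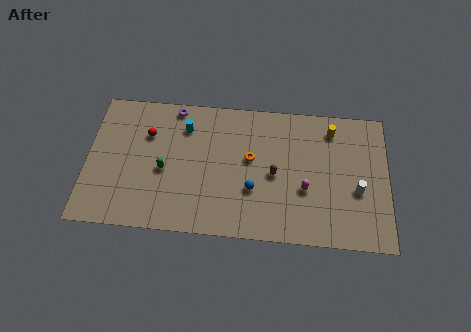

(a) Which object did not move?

the brown capsule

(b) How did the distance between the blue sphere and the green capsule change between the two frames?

-1.4

The distance was about 7.0 in the first image and 5.6 in the second, so they moved 1.4 units closer together.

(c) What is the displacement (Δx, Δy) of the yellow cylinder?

(0.0, -0.5)

From the two frames, the yellow cylinder sits at roughly (15.1, 8.6) before and (15.1, 8.1) after.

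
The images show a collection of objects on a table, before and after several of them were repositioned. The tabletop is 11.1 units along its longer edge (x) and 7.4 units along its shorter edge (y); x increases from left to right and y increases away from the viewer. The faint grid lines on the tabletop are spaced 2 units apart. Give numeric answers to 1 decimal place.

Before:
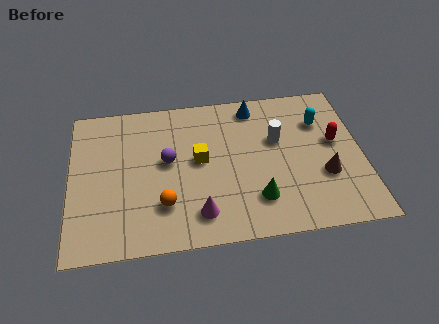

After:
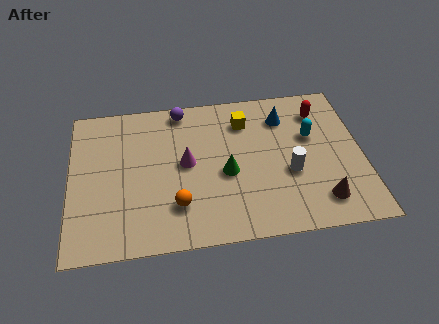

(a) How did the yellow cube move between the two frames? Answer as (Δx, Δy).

(1.8, 1.7)

The yellow cube started near (4.9, 4.0) and ended near (6.7, 5.7).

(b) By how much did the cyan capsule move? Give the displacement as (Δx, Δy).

(-0.4, -0.7)

The cyan capsule started near (9.6, 5.3) and ended near (9.2, 4.6).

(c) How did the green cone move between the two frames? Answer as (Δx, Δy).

(-1.1, 1.4)

The green cone started near (7.0, 1.8) and ended near (5.9, 3.2).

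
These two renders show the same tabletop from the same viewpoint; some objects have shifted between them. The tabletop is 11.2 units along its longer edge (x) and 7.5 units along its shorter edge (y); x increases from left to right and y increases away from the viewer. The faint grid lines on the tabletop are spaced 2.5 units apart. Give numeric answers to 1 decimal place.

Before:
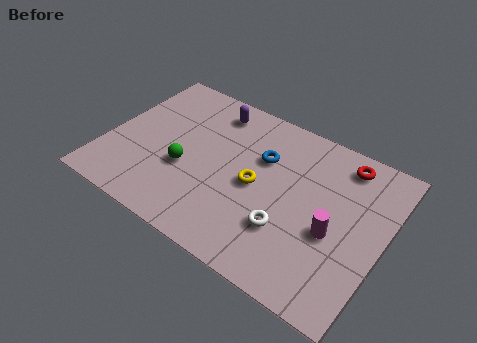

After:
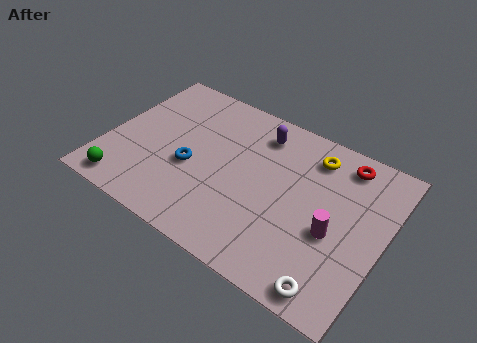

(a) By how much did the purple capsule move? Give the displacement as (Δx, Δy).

(2.0, -0.2)

From the two frames, the purple capsule sits at roughly (3.8, 6.3) before and (5.8, 6.1) after.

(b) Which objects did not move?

the magenta cylinder and the red torus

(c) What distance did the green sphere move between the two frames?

2.9

The green sphere was near (3.3, 2.9) before and (1.2, 0.9) after, so it travelled √(2.1² + 2.0²) ≈ 2.9 units.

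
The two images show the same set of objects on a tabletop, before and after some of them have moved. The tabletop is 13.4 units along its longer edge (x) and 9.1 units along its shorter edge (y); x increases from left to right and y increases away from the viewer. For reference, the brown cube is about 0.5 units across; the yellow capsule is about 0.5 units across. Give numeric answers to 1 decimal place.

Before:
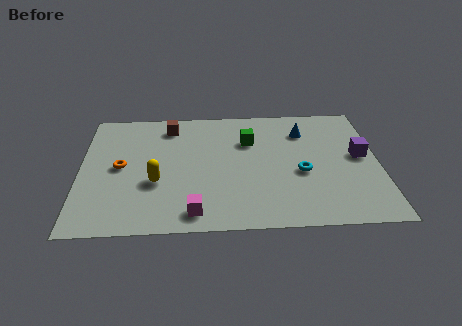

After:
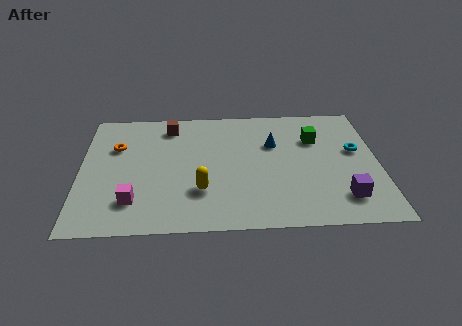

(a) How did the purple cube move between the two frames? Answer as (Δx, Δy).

(-0.9, -3.0)

The purple cube was at about (12.6, 4.9) and moved to about (11.7, 1.9).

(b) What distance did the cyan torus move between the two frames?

2.9

The cyan torus moved from about (9.9, 3.8) to (12.4, 5.3), a distance of √(2.5² + 1.5²) ≈ 2.9.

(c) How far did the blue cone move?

1.7

The blue cone was near (10.1, 6.9) before and (8.7, 6.0) after, so it travelled √(1.4² + 0.9²) ≈ 1.7 units.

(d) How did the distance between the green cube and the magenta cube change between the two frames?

+3.5

Before: roughly 5.7 units apart; after: 9.2. That's 3.5 units further apart.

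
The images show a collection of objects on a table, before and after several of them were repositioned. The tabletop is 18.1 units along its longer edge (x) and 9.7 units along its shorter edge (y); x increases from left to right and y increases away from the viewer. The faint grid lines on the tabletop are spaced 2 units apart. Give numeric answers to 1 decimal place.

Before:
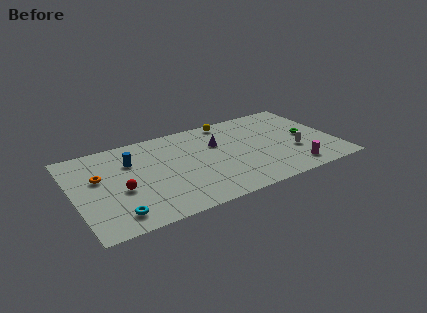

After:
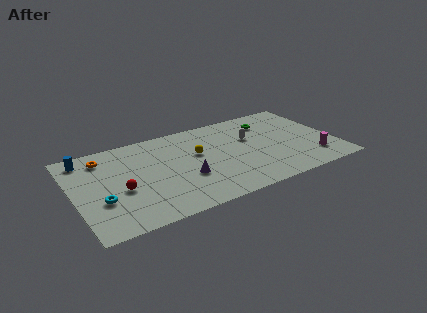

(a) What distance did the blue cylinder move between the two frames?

3.4

The blue cylinder was near (4.1, 6.8) before and (1.1, 8.3) after, so it travelled √(3.0² + 1.5²) ≈ 3.4 units.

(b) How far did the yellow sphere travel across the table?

3.9

From (11.2, 8.7) to (8.6, 5.8), the yellow sphere covered √(2.6² + 2.9²) ≈ 3.9 units.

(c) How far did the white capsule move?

3.8

The white capsule was near (15.1, 3.4) before and (12.4, 6.1) after, so it travelled √(2.7² + 2.7²) ≈ 3.8 units.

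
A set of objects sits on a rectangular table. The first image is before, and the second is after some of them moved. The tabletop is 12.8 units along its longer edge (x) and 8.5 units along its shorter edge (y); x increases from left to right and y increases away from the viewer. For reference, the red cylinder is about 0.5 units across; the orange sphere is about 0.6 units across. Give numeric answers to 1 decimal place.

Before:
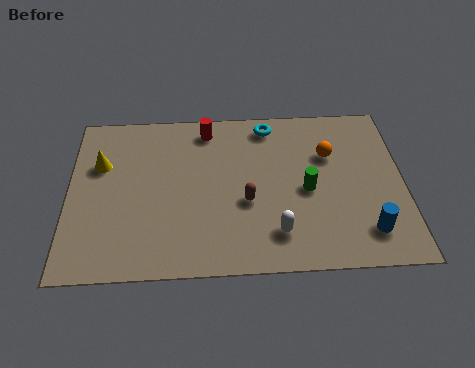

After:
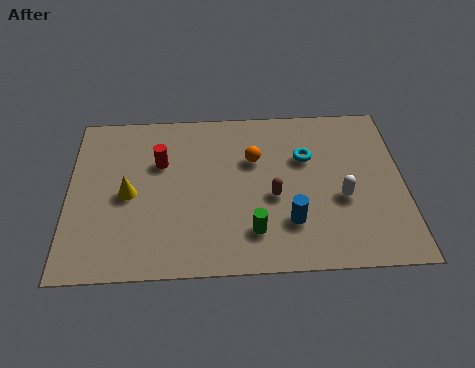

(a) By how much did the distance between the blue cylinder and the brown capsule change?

-3.4

They were about 4.8 units apart before and 1.4 after — 3.4 units closer together.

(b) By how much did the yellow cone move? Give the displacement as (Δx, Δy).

(1.1, -1.6)

The yellow cone started near (1.2, 5.6) and ended near (2.3, 4.0).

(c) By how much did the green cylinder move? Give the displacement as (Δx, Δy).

(-2.1, -2.0)

From the two frames, the green cylinder sits at roughly (9.1, 3.9) before and (7.0, 1.9) after.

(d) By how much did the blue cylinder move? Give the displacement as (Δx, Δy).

(-2.9, 0.6)

The blue cylinder started near (11.3, 1.7) and ended near (8.4, 2.3).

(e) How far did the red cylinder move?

2.5

From (5.3, 7.3) to (3.5, 5.6), the red cylinder covered √(1.8² + 1.7²) ≈ 2.5 units.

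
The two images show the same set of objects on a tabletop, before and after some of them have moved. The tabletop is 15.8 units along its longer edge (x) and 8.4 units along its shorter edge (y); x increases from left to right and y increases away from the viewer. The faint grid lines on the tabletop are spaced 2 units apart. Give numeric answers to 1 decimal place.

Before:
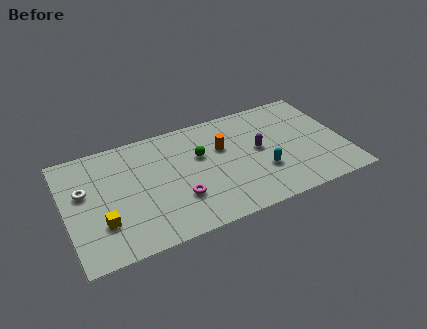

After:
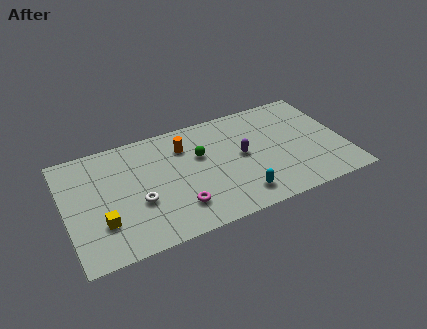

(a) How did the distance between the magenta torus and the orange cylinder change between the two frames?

+0.4

Before: roughly 4.0 units apart; after: 4.4. That's 0.4 units further apart.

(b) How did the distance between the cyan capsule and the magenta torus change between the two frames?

-1.4

The distance was about 4.8 in the first image and 3.4 in the second, so they moved 1.4 units closer together.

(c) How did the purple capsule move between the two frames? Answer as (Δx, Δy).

(-1.0, -0.1)

The purple capsule started near (11.0, 4.5) and ended near (10.0, 4.4).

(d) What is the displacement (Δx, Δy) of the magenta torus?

(-0.1, -0.6)

The magenta torus was at about (6.2, 2.6) and moved to about (6.1, 2.0).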